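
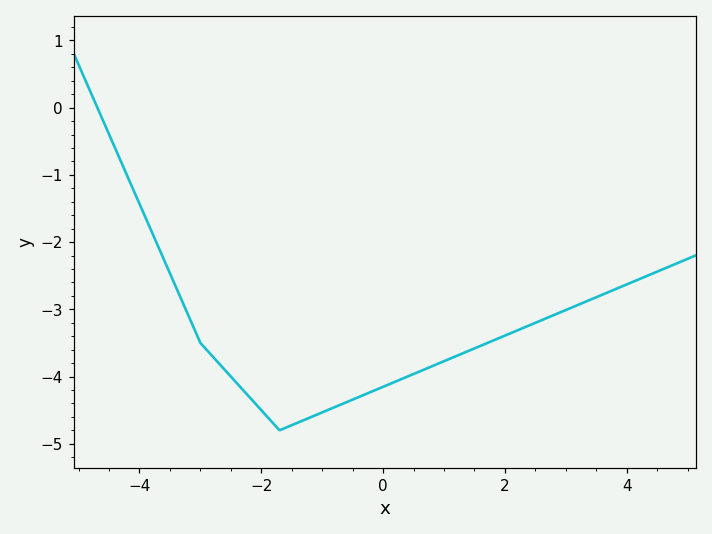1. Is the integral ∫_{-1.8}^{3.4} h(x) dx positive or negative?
negative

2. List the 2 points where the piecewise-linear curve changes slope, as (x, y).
(-3, -3.5); (-1.7, -4.8)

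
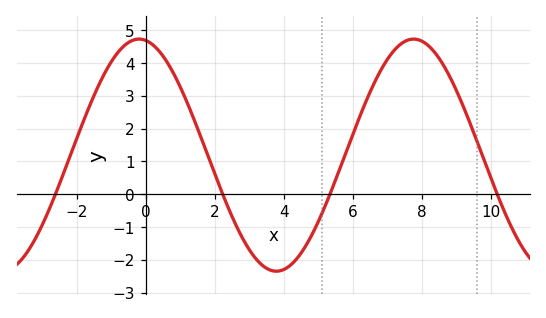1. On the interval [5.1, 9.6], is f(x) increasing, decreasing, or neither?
neither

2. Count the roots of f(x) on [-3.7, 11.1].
4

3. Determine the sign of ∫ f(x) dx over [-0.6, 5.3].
positive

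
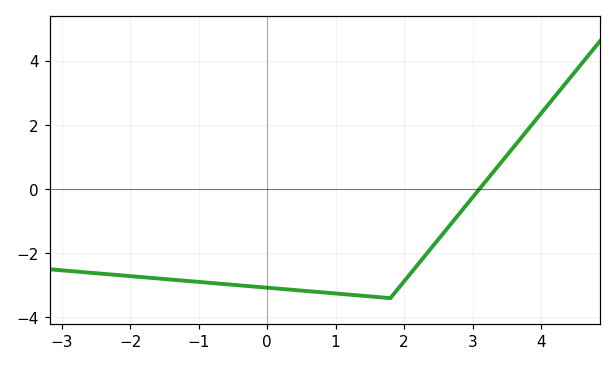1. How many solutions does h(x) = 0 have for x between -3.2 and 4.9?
1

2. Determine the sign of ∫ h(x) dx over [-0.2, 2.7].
negative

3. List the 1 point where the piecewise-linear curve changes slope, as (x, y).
(1.8, -3.4)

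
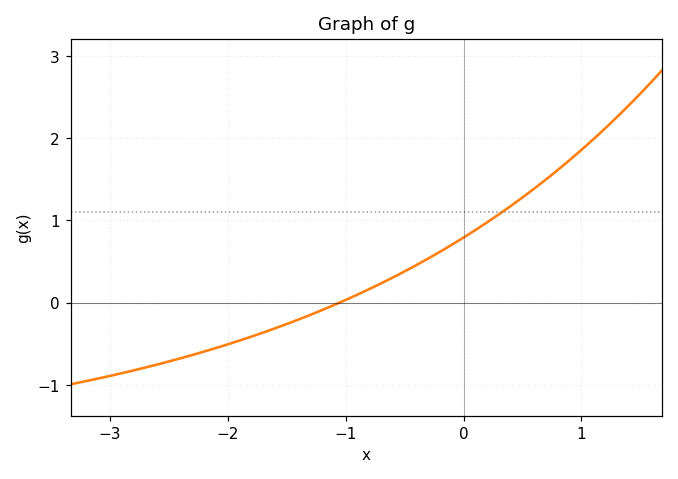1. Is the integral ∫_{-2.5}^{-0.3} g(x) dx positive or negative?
negative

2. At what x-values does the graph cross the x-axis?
-1.1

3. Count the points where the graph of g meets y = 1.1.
1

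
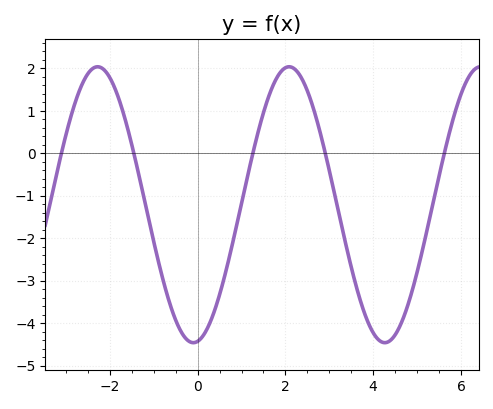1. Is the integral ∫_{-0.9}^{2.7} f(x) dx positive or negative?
negative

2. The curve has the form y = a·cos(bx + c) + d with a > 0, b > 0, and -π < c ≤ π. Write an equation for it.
y = 3.25cos(1.44x - 3) - 1.21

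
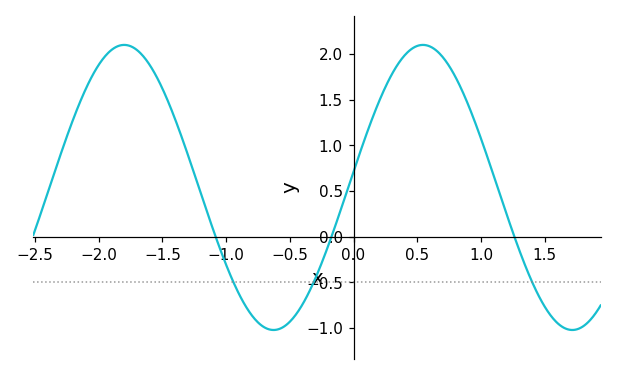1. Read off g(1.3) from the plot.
-0.15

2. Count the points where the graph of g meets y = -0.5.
3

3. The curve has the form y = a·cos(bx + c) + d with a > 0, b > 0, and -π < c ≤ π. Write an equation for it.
y = 1.56cos(2.7x - 1.5) + 0.54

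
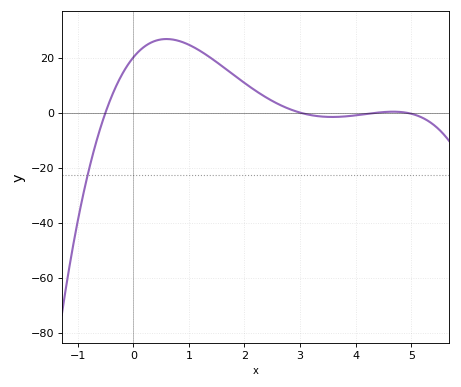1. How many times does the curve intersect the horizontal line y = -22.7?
1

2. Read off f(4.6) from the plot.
0.304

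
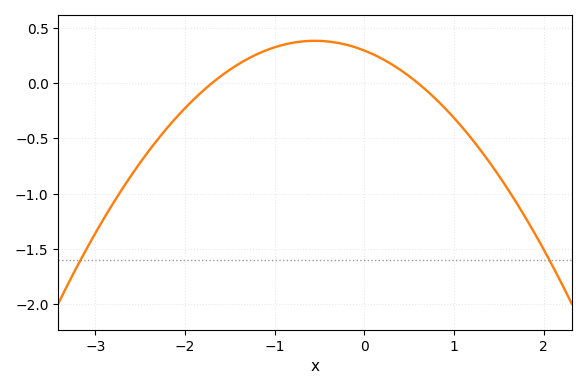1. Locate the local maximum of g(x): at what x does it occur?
-0.5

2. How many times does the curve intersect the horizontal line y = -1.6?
2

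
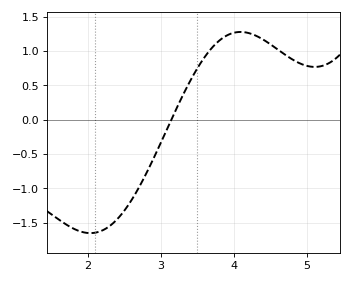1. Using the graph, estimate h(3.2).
0.15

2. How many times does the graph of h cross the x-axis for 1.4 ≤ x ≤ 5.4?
1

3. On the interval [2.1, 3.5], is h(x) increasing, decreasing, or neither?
increasing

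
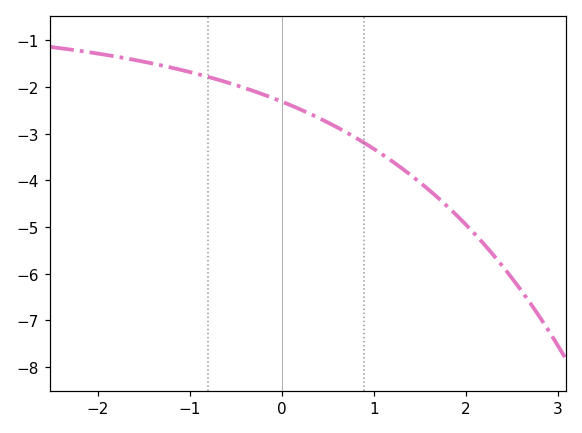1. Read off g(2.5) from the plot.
-6.09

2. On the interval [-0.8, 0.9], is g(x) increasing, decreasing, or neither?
decreasing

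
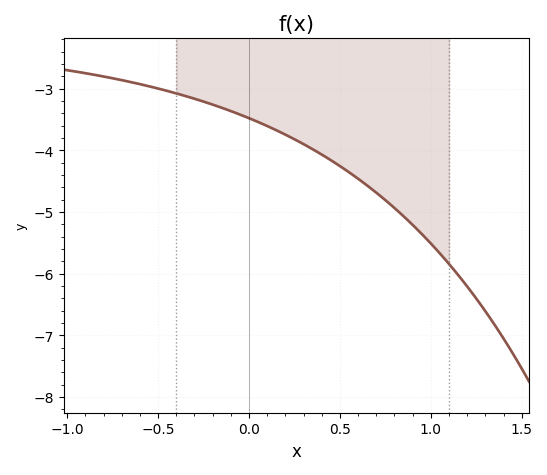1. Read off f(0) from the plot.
-3.48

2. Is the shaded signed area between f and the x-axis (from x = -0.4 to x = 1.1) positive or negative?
negative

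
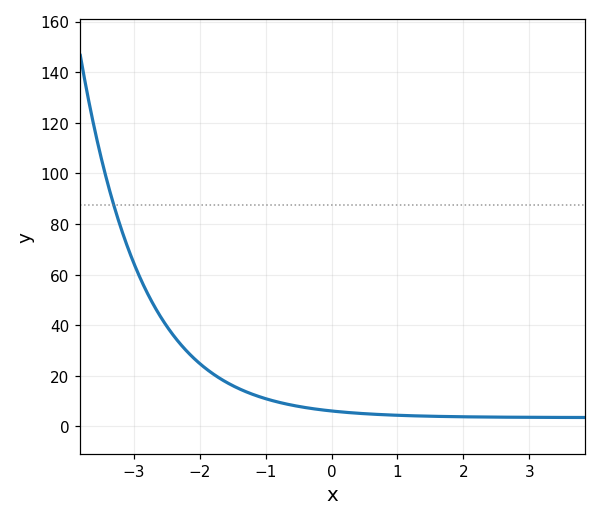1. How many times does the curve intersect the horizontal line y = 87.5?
1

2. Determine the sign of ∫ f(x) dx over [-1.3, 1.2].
positive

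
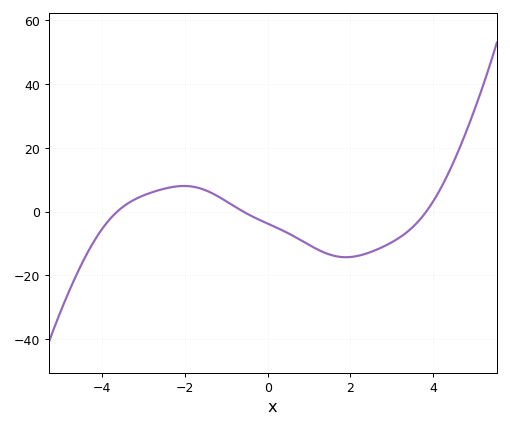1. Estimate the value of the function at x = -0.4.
-2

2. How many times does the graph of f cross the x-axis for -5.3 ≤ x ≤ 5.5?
3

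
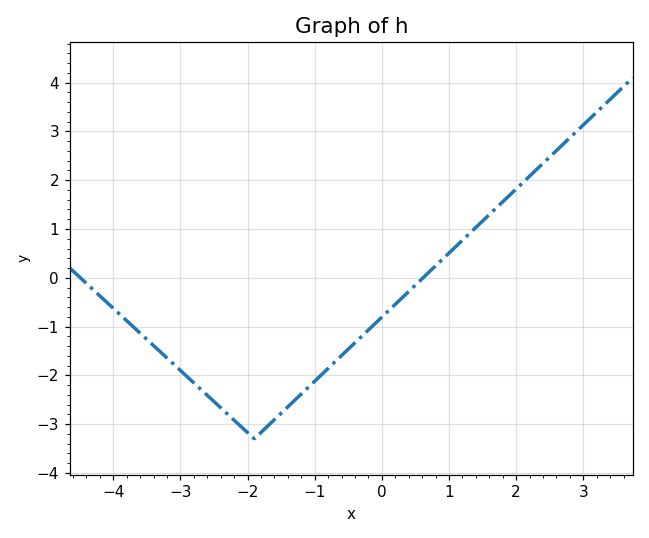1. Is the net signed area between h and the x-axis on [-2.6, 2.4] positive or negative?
negative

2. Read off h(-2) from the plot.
-3.17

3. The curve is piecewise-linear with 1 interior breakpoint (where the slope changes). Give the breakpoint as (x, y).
(-1.9, -3.3)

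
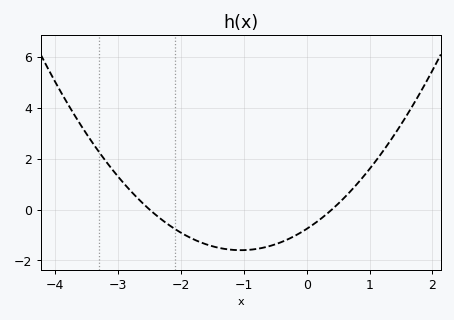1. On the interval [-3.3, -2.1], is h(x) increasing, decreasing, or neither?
decreasing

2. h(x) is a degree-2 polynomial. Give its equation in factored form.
y = 0.76(x + 2.5)(x - 0.4)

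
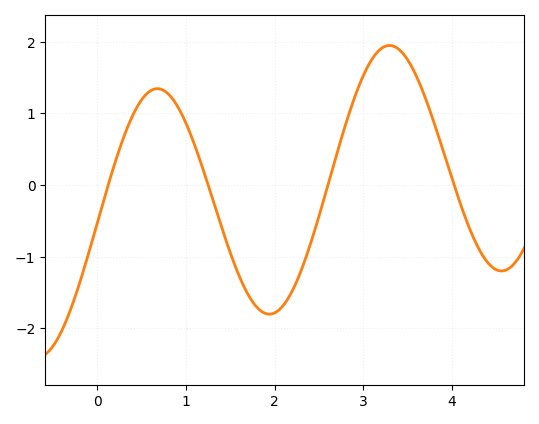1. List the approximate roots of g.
0.123, 1.25, 2.6, 4.02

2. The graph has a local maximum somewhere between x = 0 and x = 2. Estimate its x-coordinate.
0.678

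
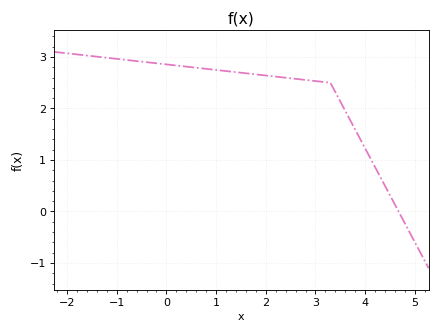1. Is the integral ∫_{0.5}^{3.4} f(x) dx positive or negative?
positive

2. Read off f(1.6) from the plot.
2.68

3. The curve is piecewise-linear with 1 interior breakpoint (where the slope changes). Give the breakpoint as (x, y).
(3.3, 2.5)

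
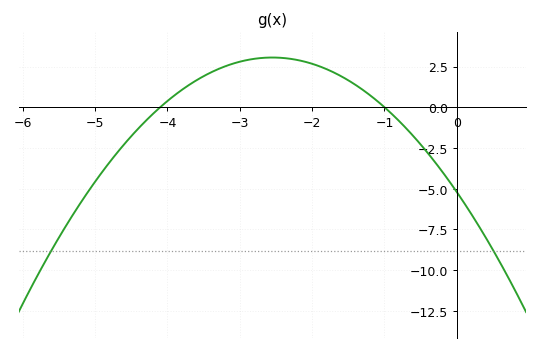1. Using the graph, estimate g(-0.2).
-3.96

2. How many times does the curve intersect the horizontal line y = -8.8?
2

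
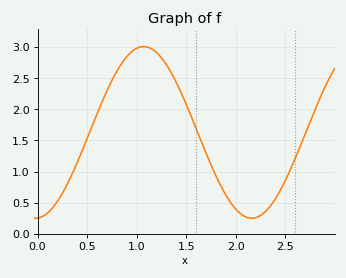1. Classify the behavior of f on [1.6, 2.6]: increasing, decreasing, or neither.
neither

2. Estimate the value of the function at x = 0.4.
1.14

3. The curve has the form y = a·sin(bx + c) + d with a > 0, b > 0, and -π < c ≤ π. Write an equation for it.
y = 1.38sin(2.88x - 1.51) + 1.63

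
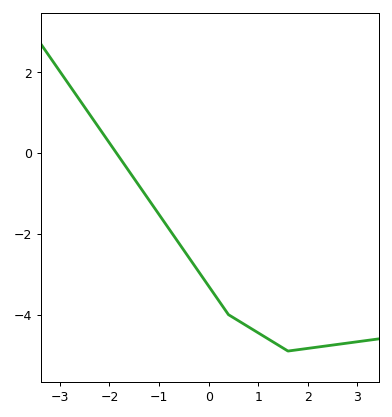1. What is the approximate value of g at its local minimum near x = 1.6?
-4.9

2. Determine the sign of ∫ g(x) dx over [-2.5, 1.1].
negative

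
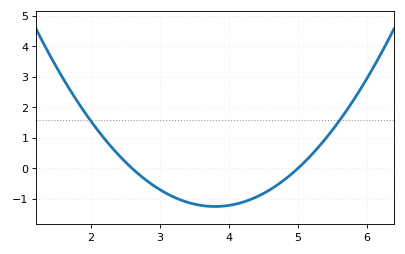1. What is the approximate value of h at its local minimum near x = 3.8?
-1.25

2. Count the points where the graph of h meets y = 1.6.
2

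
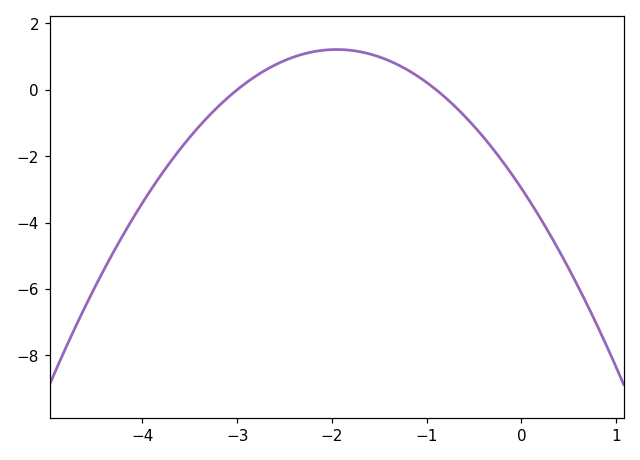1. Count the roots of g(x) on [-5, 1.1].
2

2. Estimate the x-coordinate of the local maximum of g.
-2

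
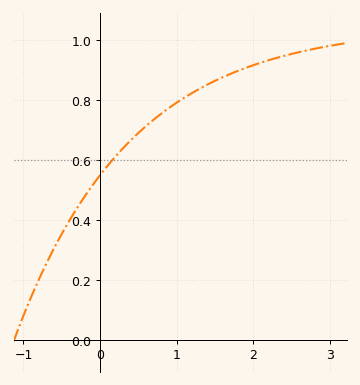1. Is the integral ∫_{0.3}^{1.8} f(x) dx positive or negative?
positive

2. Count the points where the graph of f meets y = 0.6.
1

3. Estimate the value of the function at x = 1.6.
0.876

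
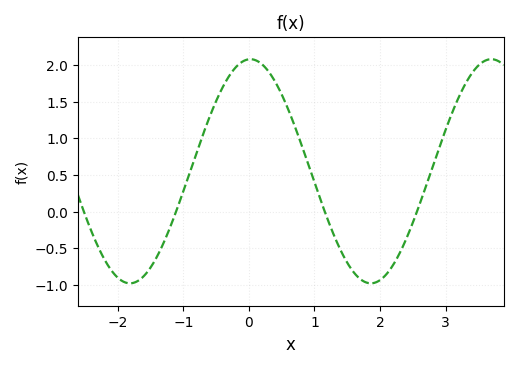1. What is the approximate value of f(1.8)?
-0.972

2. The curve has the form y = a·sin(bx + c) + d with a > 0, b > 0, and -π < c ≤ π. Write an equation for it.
y = 1.53sin(1.71x + 1.53) + 0.55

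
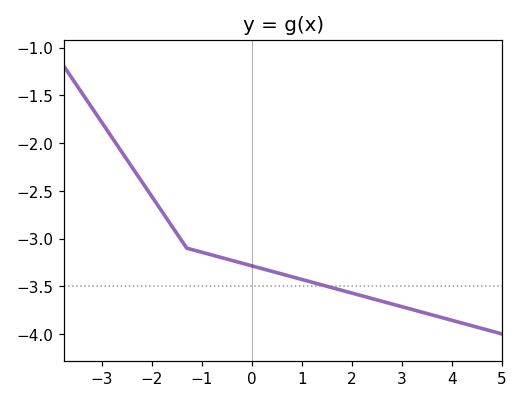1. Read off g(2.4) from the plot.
-3.65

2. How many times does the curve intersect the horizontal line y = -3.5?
1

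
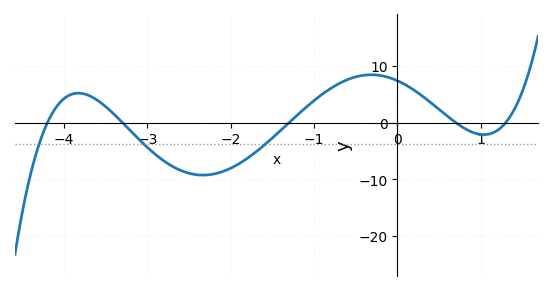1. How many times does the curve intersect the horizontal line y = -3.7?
3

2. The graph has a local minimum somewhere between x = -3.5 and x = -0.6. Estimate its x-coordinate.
-2.34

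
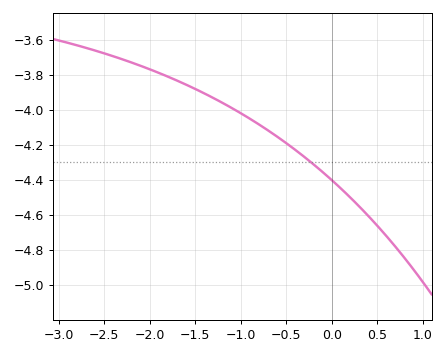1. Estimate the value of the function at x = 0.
-4.4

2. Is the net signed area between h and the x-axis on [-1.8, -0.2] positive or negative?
negative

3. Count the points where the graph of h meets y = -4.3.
1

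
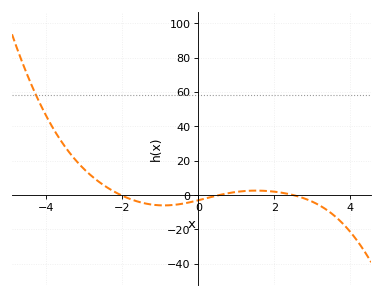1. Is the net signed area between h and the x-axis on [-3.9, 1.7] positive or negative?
positive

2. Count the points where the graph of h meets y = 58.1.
1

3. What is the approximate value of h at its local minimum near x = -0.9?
-6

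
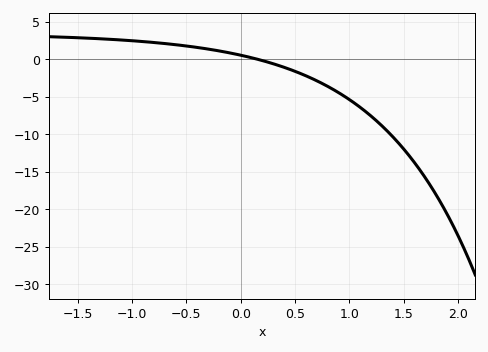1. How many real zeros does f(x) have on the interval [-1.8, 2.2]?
1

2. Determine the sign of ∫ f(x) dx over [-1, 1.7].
negative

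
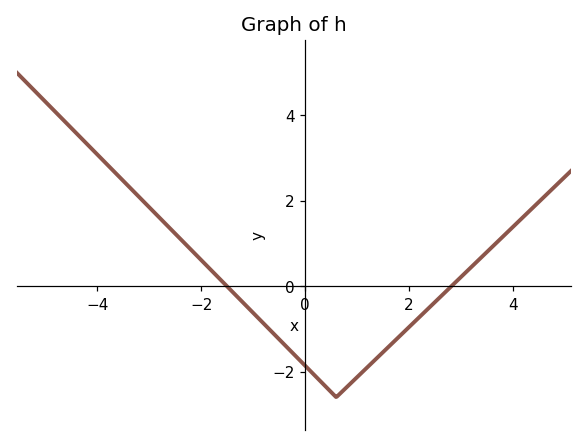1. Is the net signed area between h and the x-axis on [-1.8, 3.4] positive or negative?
negative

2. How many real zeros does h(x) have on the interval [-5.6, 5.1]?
2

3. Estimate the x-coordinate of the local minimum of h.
0.601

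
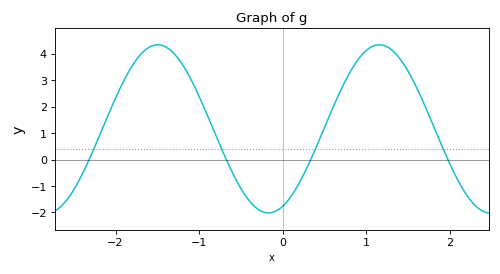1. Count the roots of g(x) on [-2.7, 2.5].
4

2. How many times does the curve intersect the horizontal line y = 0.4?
4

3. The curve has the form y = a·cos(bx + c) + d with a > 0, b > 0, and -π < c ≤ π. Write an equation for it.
y = 3.18cos(2.37x - 2.74) + 1.16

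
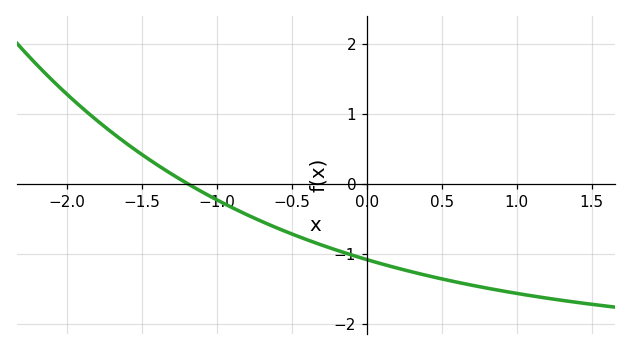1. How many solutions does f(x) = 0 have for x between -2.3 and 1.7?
1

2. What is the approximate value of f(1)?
-1.6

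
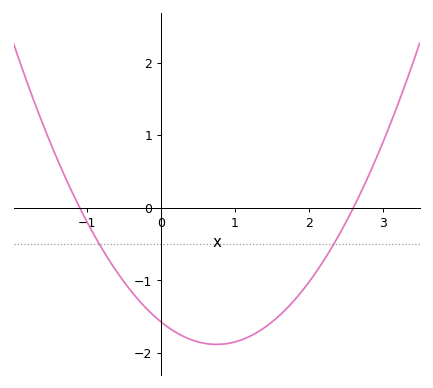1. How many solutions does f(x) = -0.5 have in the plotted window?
2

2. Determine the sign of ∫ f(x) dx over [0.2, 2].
negative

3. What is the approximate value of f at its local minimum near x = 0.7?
-1.9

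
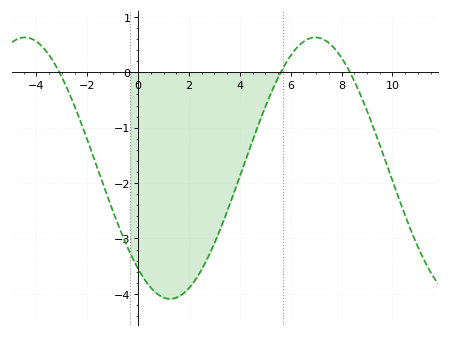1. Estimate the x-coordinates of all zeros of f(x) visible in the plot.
-3.1, 5.61, 8.33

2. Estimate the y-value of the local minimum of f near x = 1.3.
-4.09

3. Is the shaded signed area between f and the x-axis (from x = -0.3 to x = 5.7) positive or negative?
negative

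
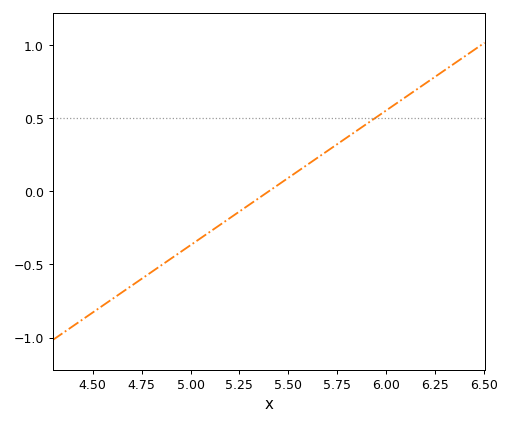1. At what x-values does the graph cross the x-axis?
5.4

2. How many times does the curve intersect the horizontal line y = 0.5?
1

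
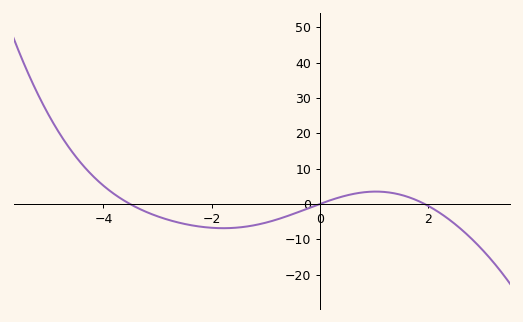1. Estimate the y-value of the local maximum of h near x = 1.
3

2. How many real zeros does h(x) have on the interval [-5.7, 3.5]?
3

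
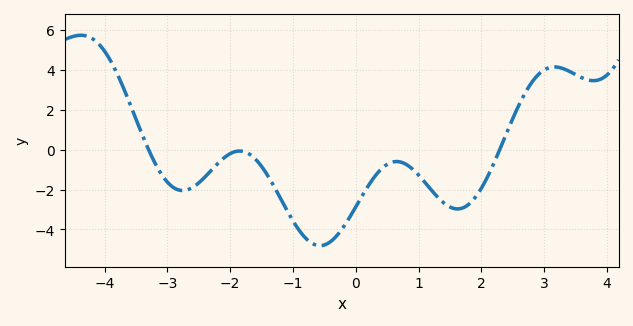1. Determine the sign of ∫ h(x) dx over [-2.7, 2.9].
negative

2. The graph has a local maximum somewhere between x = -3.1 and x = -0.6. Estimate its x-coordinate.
-1.85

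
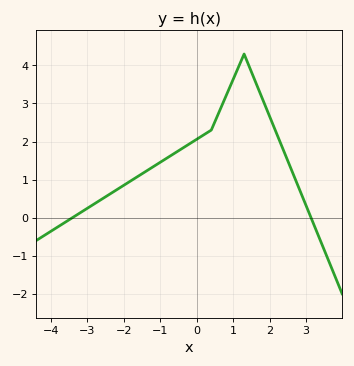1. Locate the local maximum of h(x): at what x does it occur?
1.4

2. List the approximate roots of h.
-3.4, 3.2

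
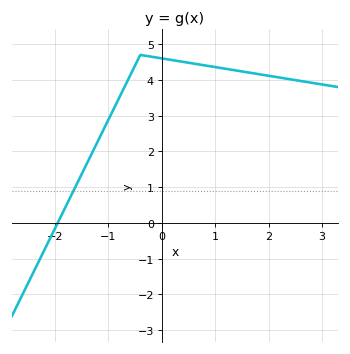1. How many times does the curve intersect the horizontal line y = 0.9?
1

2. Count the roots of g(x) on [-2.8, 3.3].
1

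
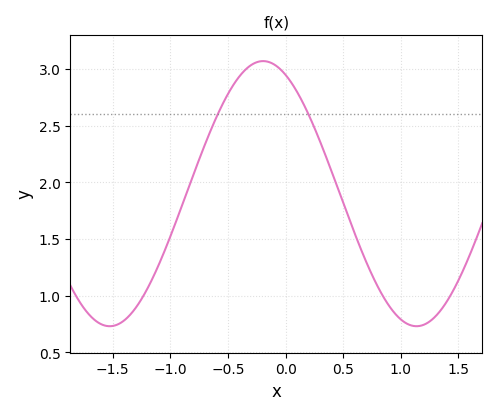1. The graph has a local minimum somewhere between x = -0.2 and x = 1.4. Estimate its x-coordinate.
1.14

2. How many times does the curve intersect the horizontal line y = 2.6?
2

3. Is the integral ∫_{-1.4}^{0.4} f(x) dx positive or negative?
positive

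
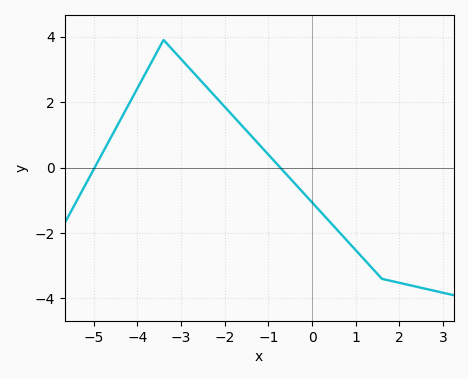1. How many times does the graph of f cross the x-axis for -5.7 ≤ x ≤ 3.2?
2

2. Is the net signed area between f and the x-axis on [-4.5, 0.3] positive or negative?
positive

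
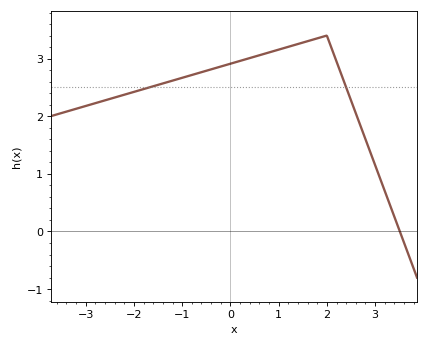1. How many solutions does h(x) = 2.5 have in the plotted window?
2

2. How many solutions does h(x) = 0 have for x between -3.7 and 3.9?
1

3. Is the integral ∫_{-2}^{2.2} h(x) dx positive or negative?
positive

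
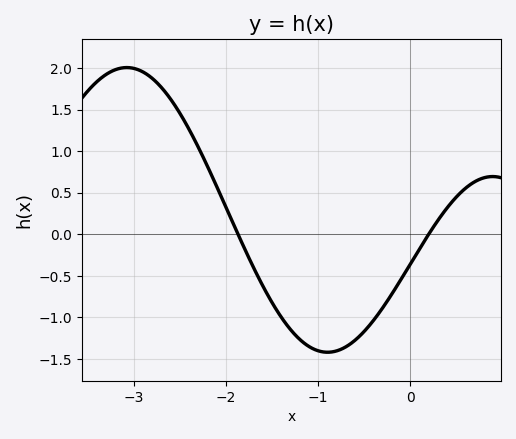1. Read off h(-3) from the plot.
2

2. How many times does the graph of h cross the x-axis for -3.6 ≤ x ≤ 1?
2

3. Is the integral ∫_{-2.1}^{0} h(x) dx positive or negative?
negative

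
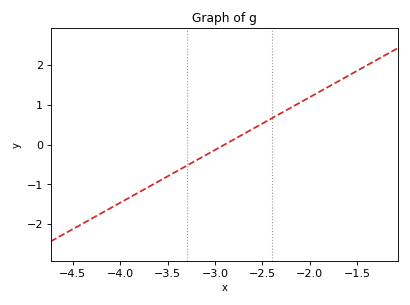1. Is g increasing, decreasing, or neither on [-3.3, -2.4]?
increasing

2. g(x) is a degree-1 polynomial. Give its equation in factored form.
y = 1.33(x + 2.9)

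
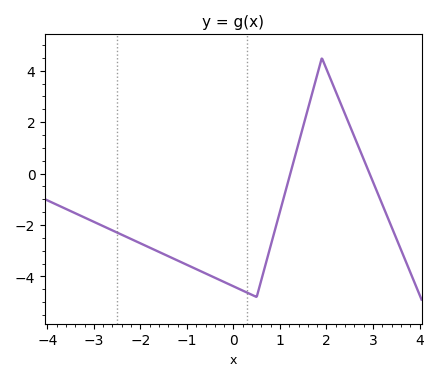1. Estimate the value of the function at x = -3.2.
-1.71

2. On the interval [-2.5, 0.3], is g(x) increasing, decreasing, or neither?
decreasing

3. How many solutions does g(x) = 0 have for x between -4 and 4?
2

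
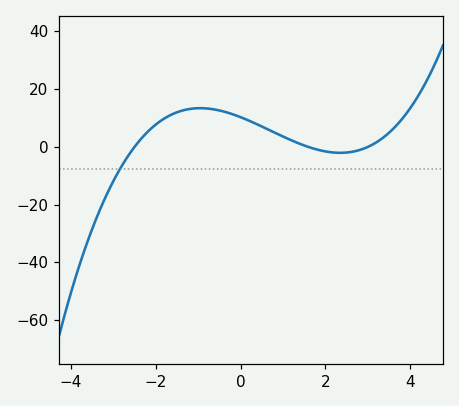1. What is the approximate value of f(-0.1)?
10.9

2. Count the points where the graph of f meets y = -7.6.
1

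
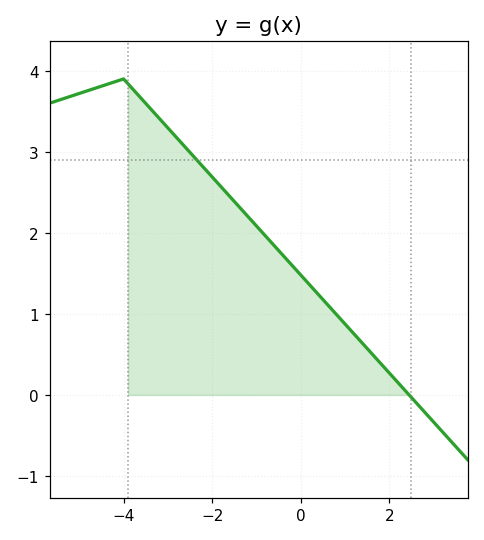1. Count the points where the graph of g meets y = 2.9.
1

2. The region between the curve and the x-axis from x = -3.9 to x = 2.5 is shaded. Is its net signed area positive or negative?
positive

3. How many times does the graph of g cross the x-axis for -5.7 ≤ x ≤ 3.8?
1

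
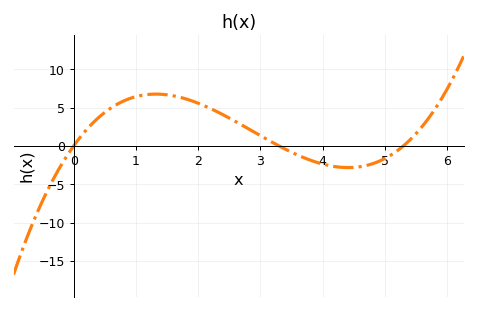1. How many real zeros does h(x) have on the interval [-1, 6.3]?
3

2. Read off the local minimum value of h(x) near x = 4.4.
-3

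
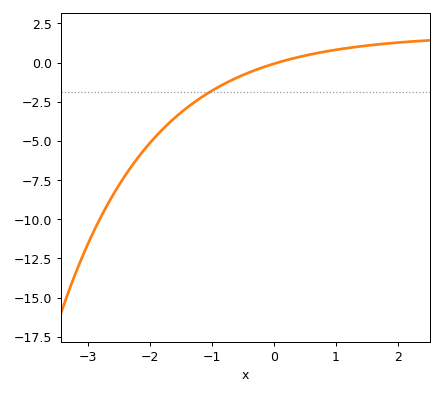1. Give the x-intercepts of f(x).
0.067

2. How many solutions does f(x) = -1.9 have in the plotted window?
1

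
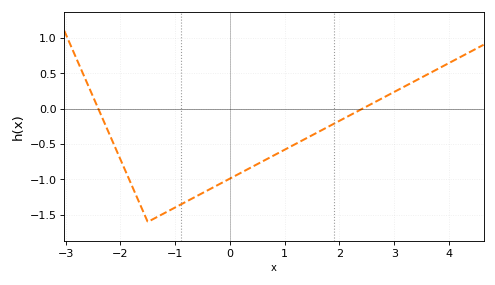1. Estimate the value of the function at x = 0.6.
-0.75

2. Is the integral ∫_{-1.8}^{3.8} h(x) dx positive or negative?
negative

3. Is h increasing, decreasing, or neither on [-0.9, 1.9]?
increasing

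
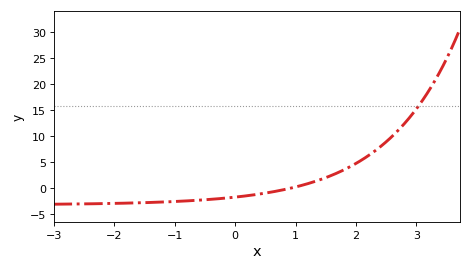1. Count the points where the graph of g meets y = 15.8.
1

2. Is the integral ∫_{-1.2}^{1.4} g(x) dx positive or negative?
negative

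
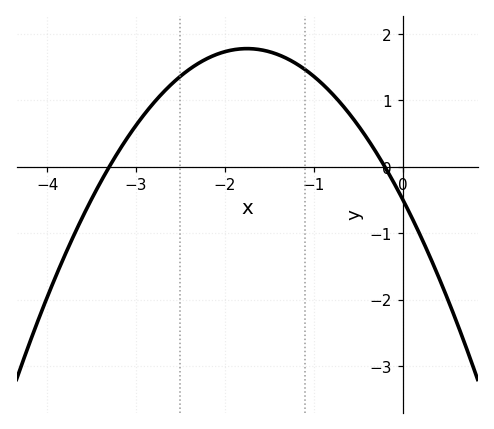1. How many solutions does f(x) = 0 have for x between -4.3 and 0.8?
2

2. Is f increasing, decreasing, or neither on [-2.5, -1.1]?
neither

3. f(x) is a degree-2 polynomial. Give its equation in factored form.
y = -0.74(x + 3.3)(x + 0.2)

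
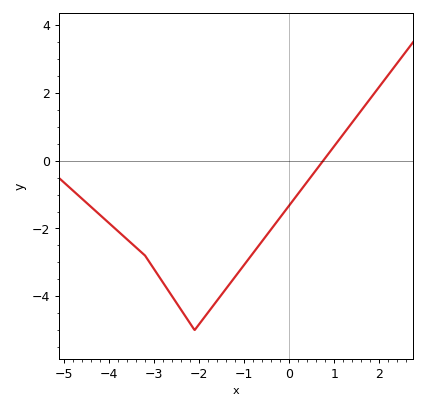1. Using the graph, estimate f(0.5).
-0.4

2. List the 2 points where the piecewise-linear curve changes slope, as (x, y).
(-3.2, -2.8); (-2.1, -5)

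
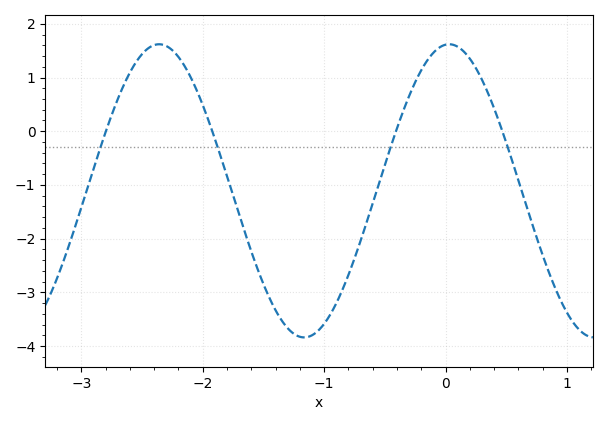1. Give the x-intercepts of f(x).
-2.8, -1.9, -0.4, 0.5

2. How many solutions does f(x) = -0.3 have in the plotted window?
4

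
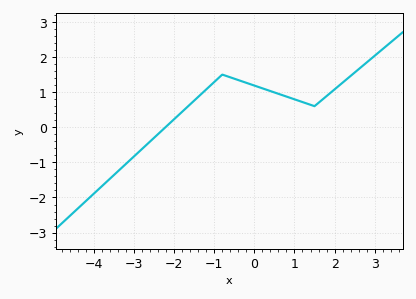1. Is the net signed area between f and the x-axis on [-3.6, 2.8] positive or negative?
positive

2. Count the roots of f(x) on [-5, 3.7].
1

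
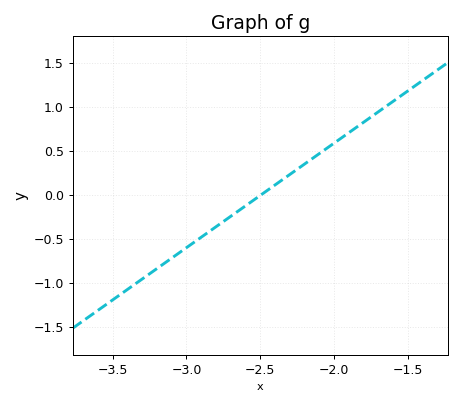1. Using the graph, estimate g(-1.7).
0.95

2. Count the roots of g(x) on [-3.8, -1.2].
1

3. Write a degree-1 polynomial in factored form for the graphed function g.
y = 1.19(x + 2.5)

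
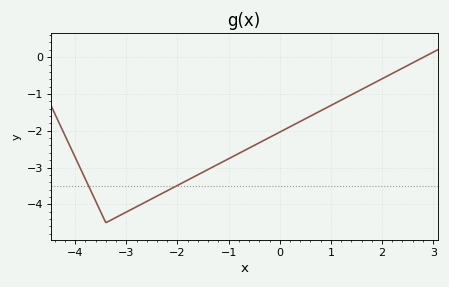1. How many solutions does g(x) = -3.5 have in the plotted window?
2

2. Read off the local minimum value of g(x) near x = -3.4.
-4.5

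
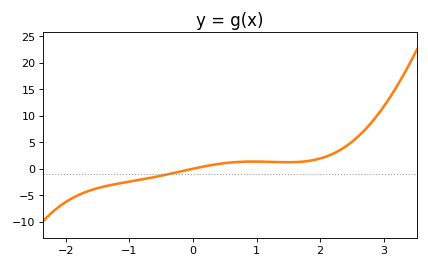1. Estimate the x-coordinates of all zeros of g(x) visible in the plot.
-0.011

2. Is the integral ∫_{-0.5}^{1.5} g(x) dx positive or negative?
positive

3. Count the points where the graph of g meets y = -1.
1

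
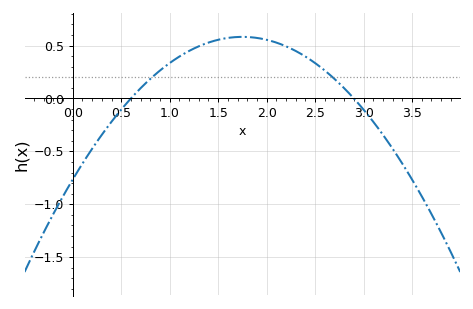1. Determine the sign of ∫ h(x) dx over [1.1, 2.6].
positive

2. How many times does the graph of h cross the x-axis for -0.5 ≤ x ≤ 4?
2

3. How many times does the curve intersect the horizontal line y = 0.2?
2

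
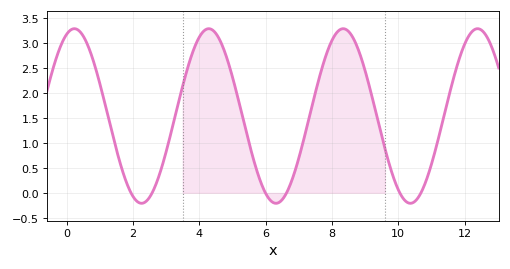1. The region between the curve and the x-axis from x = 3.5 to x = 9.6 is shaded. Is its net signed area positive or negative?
positive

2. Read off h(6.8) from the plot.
0.25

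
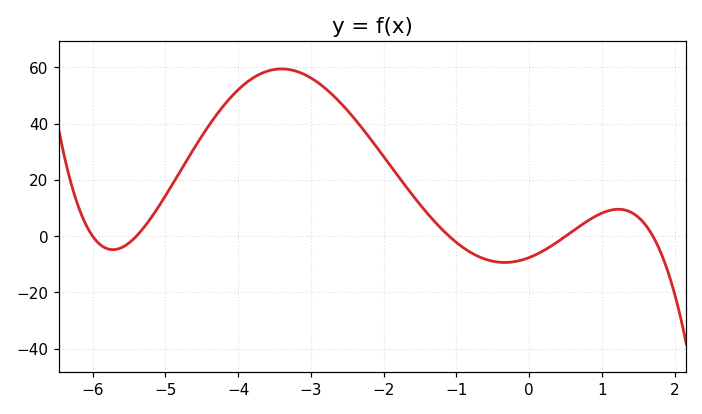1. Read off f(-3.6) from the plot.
58.7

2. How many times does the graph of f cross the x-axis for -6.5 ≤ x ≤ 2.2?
5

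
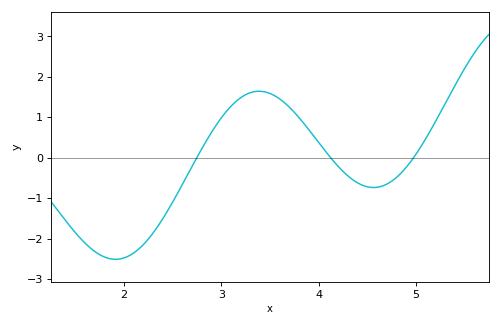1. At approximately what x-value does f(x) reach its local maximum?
3.39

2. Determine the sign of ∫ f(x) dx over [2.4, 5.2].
positive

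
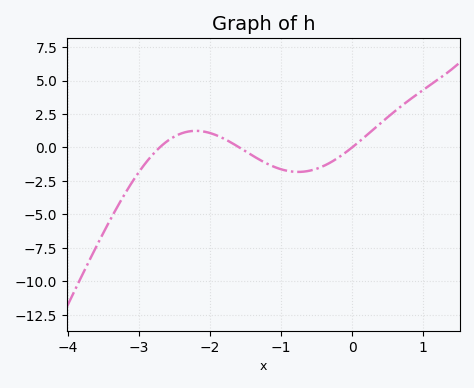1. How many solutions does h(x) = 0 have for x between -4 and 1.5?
3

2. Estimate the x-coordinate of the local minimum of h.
-0.8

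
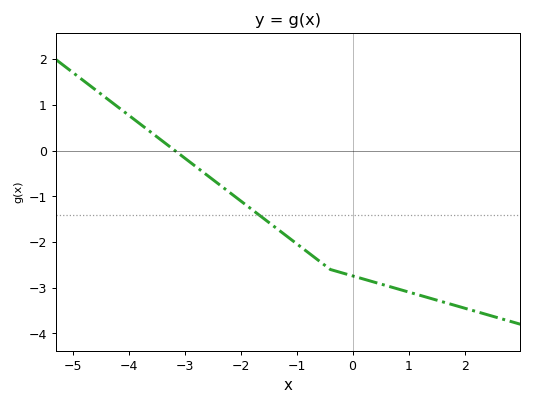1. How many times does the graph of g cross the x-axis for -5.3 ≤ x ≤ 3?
1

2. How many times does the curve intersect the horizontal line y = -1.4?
1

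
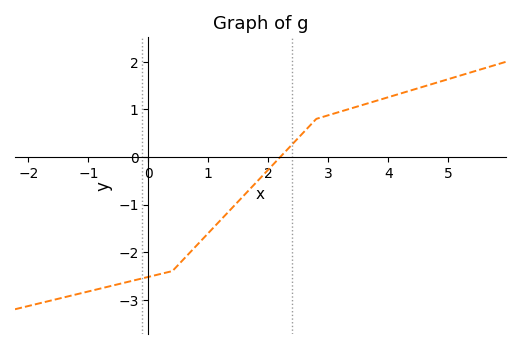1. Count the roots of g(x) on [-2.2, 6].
1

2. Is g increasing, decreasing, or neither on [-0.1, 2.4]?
increasing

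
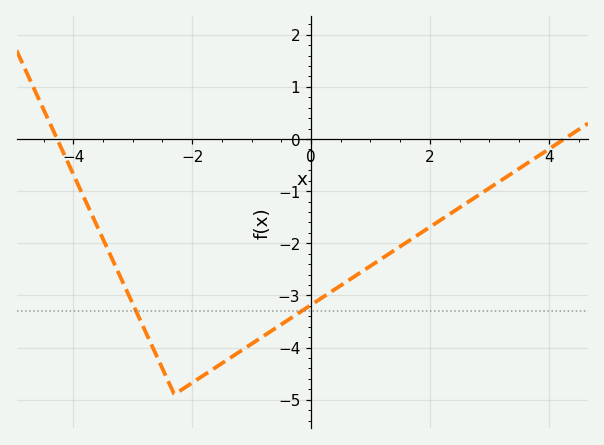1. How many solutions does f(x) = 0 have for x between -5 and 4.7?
2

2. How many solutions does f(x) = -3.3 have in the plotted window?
2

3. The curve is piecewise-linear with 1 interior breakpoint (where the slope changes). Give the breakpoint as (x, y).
(-2.3, -4.9)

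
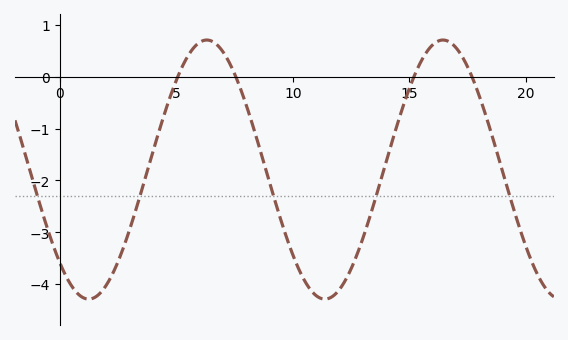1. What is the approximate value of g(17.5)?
0.2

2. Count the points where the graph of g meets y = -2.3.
5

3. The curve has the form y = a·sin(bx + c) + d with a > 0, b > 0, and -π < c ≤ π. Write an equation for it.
y = 2.5sin(0.62x - 2.3) - 1.79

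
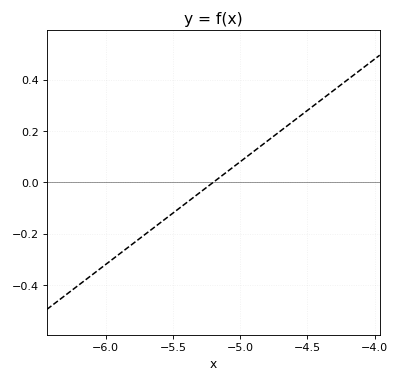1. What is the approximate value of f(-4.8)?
0.16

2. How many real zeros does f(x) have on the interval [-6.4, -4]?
1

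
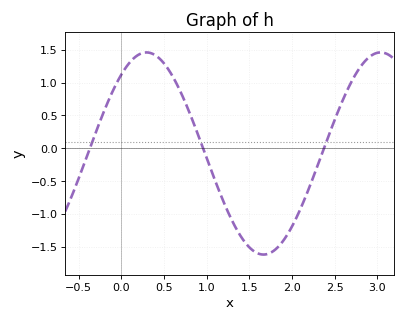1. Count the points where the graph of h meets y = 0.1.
3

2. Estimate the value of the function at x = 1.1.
-0.502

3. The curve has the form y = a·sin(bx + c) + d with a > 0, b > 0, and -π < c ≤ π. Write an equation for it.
y = 1.54sin(2.29x + 0.9) - 0.08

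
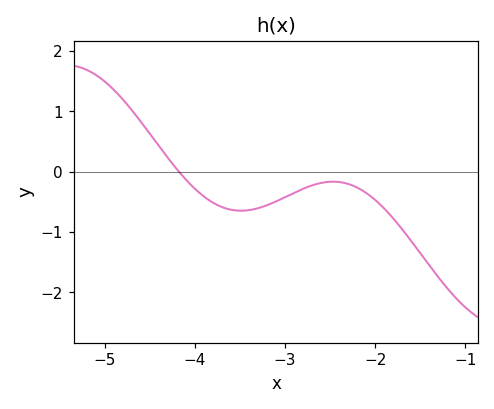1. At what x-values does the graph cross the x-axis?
-4.18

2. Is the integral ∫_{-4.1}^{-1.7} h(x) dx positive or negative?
negative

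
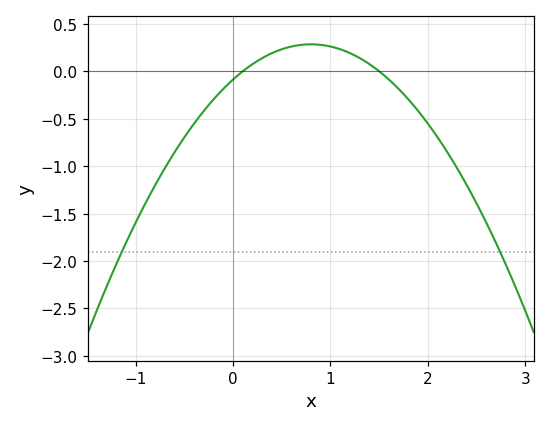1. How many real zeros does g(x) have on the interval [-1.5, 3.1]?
2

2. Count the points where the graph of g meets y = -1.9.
2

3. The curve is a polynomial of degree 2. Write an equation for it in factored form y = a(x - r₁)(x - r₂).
y = -0.58(x - 0.1)(x - 1.5)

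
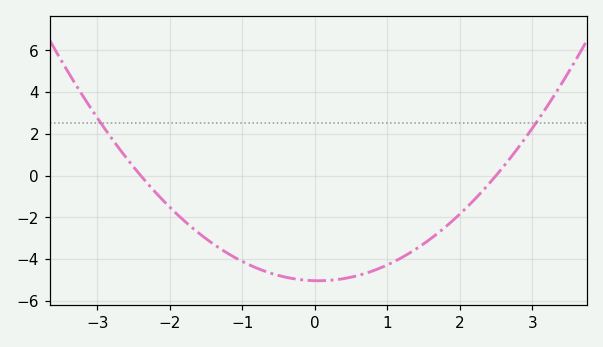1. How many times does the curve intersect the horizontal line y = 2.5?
2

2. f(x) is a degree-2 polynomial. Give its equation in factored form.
y = 0.84(x + 2.4)(x - 2.5)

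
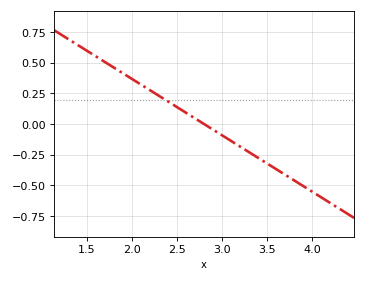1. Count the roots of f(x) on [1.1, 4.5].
1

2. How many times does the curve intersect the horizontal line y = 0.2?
1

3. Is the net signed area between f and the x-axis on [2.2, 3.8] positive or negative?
negative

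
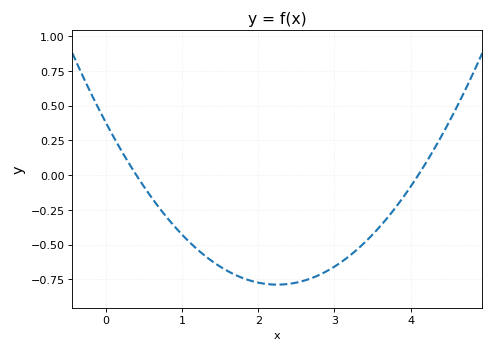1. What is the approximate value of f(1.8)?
-0.74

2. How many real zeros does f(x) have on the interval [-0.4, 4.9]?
2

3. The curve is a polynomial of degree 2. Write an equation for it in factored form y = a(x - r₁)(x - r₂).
y = 0.23(x - 0.4)(x - 4.1)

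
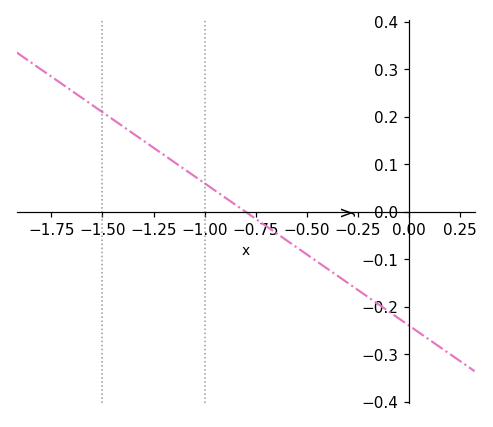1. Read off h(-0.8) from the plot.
0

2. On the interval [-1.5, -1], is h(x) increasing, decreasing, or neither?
decreasing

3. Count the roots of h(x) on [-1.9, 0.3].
1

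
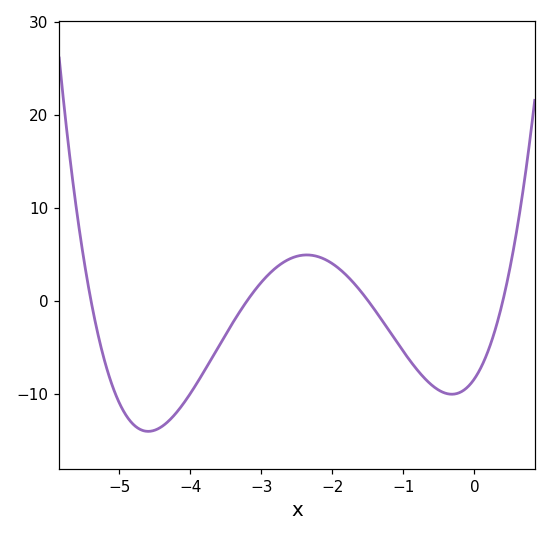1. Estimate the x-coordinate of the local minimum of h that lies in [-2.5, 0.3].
-0.3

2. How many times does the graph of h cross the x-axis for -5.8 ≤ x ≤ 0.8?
4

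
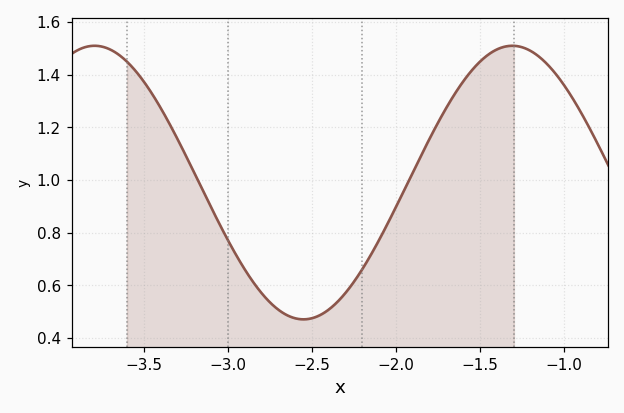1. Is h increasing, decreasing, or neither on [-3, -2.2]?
neither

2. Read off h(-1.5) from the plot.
1.45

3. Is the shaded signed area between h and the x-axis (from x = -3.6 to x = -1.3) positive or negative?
positive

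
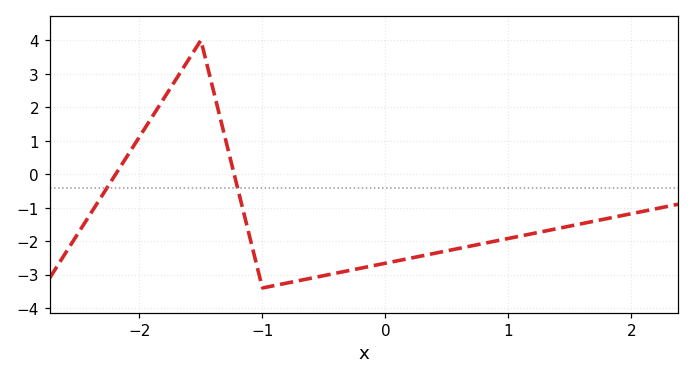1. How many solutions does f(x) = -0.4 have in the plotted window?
2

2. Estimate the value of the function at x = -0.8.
-3.3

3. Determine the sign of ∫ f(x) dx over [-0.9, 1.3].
negative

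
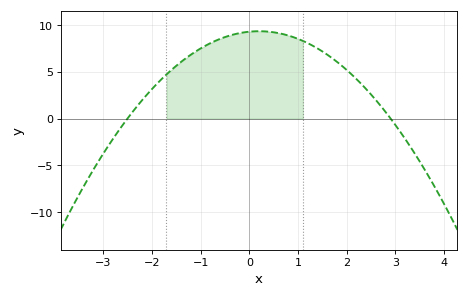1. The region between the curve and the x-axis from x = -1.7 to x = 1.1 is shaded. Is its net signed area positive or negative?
positive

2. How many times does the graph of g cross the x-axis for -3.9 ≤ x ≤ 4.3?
2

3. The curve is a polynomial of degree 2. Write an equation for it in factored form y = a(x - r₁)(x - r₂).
y = -1.28(x + 2.5)(x - 2.9)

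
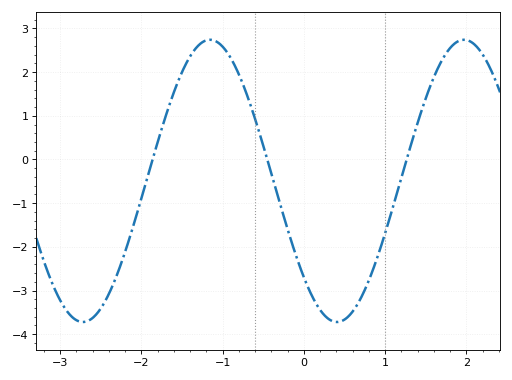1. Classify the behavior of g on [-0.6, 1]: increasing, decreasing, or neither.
neither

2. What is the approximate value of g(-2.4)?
-3.1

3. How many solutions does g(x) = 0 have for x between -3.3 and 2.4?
3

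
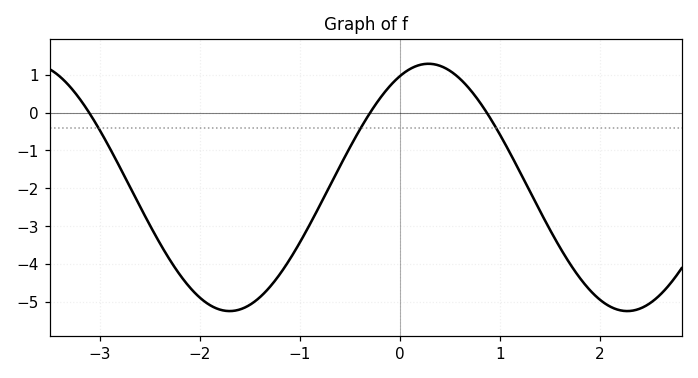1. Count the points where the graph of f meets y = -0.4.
3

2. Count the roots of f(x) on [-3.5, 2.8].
3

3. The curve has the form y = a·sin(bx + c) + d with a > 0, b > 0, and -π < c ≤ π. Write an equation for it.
y = 3.27sin(1.58x + 1.12) - 1.98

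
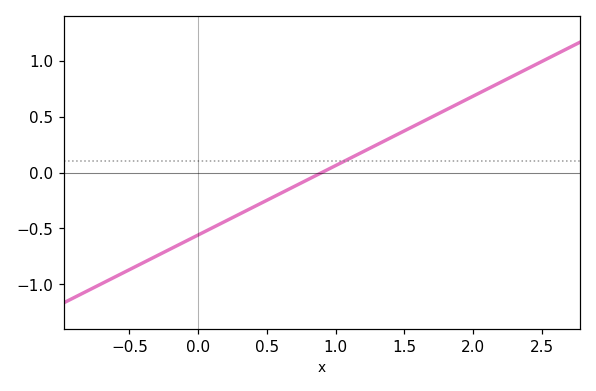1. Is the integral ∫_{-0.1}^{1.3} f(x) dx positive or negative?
negative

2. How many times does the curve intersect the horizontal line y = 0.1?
1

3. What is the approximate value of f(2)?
0.682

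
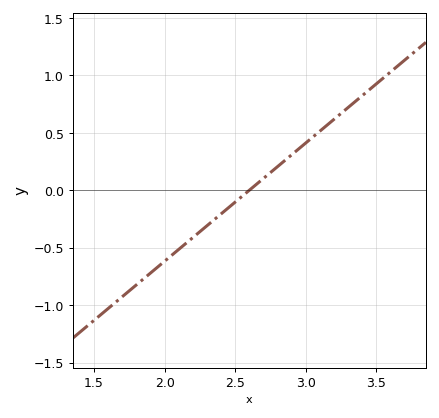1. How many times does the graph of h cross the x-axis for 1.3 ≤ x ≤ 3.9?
1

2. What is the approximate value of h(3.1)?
0.5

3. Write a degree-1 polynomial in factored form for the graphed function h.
y = 1.03(x - 2.6)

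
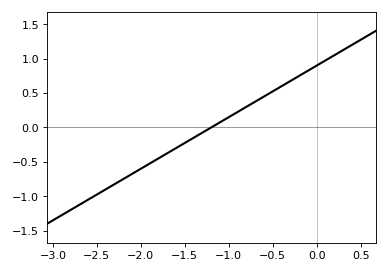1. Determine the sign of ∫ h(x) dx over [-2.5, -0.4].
negative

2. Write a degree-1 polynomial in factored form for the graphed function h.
y = 0.75(x + 1.2)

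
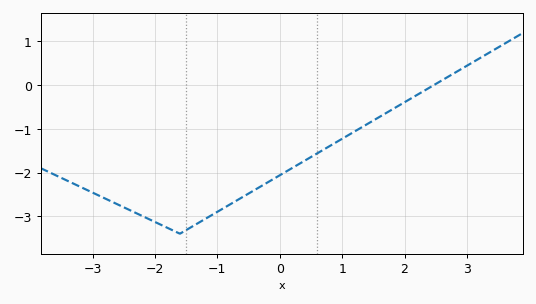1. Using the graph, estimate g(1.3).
-1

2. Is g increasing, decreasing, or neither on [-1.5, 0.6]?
increasing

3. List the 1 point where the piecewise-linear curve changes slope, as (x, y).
(-1.6, -3.4)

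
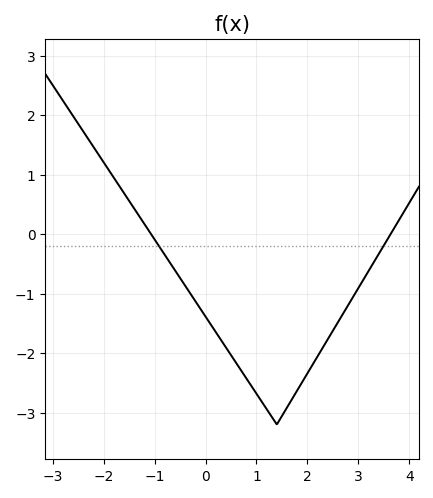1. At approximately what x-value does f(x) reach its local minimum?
1.4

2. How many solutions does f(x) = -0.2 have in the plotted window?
2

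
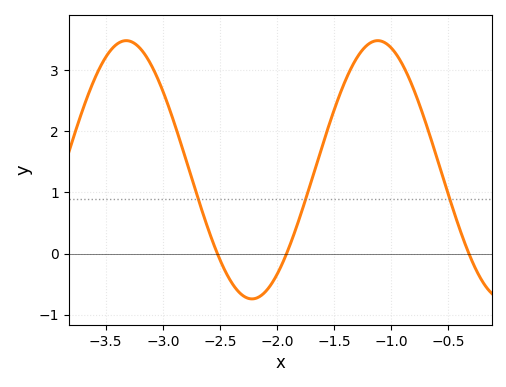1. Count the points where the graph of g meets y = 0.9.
3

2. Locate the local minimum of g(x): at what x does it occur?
-2.2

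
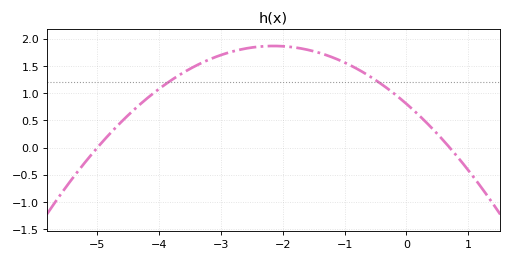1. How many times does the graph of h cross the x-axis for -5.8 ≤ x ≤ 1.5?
2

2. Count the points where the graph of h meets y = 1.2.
2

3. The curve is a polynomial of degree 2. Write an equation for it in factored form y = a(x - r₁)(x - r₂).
y = -0.23(x + 5)(x - 0.7)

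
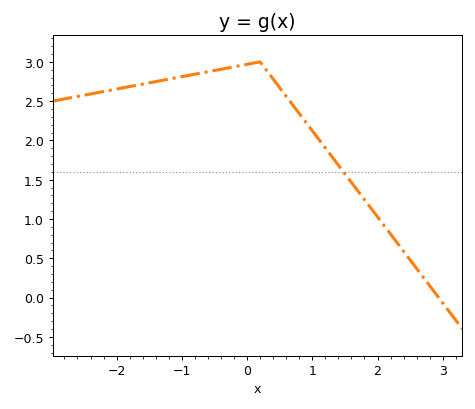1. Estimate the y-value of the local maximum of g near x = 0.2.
3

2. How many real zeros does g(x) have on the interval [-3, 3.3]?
1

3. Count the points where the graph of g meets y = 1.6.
1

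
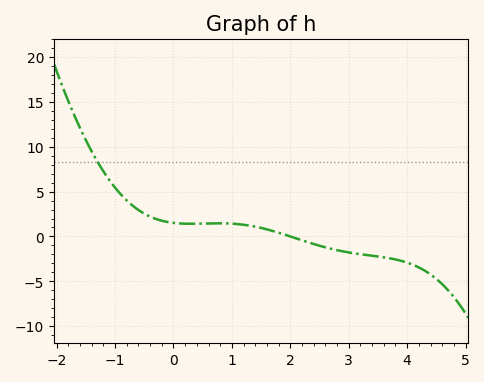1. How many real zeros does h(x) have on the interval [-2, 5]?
1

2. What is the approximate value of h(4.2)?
-3.45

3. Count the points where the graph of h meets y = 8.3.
1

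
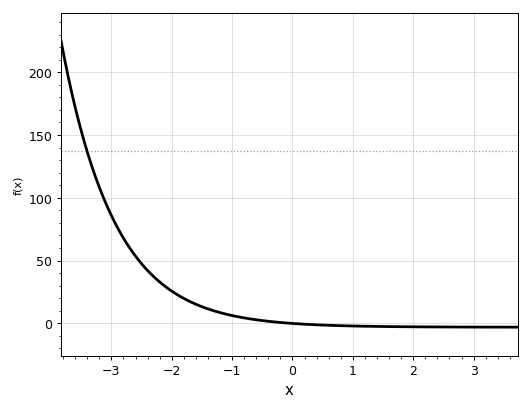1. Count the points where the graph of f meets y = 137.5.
1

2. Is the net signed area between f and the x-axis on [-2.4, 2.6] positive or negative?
positive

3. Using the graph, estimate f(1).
-2.17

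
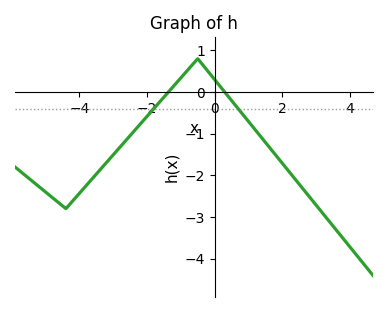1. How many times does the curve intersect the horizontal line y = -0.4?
2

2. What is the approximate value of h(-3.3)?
-1.78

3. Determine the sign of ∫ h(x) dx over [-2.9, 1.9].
negative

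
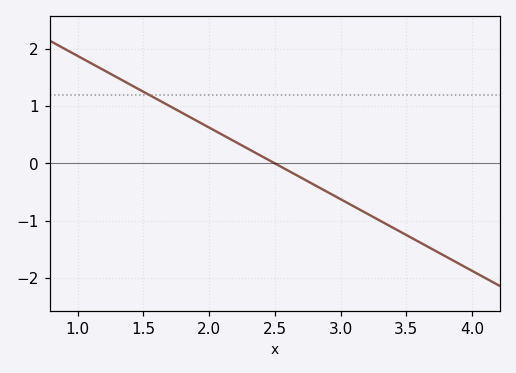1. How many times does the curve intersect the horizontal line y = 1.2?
1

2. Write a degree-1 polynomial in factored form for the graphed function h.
y = -1.25(x - 2.5)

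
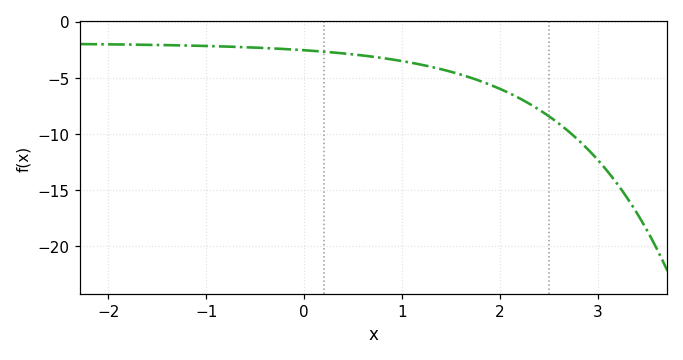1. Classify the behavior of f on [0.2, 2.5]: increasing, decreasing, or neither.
decreasing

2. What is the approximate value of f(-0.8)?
-2.22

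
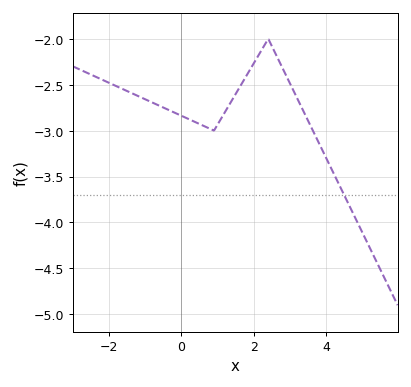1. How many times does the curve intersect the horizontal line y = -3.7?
1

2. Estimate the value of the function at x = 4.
-3.3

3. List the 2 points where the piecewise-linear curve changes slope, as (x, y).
(0.9, -3); (2.4, -2)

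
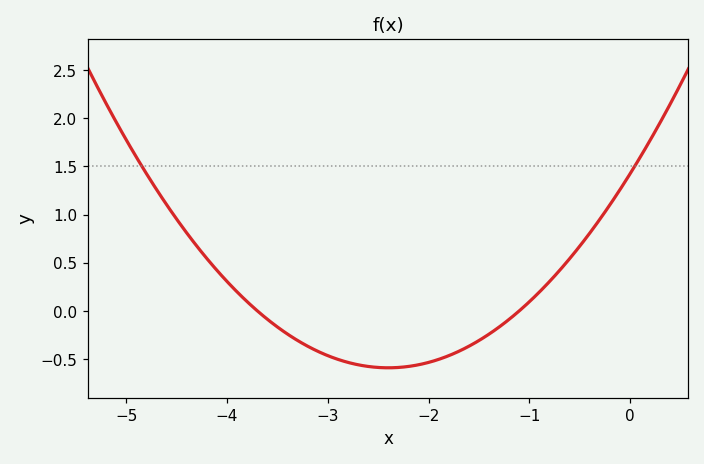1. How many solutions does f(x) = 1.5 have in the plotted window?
2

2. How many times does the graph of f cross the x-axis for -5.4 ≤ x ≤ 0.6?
2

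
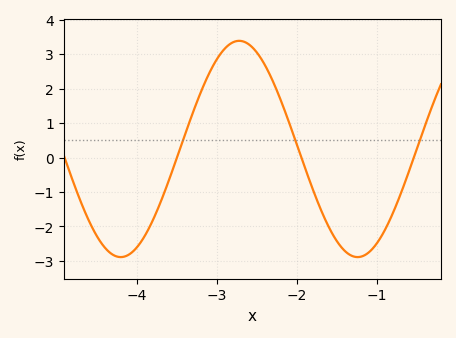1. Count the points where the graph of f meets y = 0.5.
3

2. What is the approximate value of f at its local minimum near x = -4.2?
-2.89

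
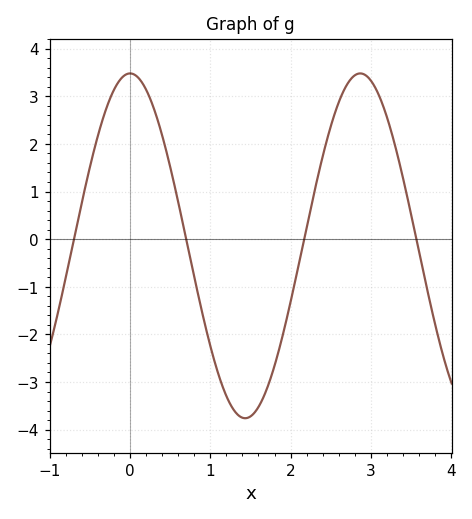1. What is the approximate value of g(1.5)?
-3.72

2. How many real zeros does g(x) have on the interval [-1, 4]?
4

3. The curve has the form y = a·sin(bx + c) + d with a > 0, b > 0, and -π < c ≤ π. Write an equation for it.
y = 3.62sin(2.19x + 1.57) - 0.14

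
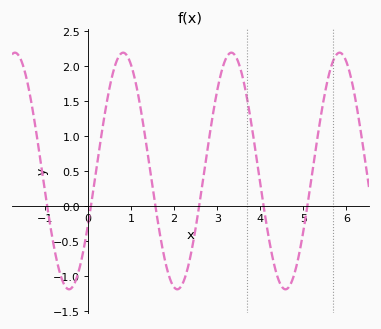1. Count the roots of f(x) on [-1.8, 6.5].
6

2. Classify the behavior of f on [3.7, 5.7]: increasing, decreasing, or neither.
neither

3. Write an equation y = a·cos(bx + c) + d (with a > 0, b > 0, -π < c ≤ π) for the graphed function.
y = 1.69cos(2.5x - 2) + 0.5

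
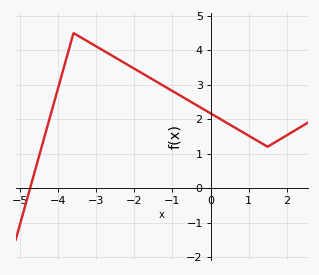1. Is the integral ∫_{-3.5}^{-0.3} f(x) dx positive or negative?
positive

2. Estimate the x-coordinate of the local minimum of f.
1.6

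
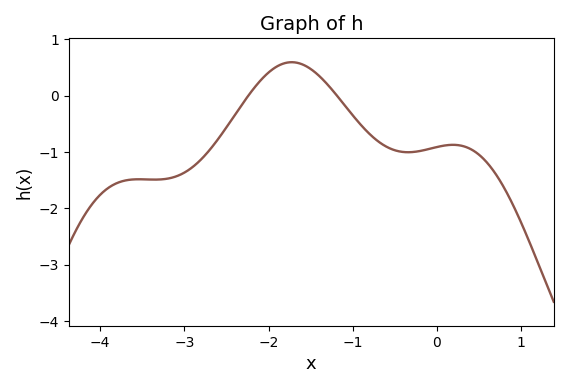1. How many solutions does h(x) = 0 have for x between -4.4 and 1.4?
2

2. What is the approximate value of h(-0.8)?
-0.682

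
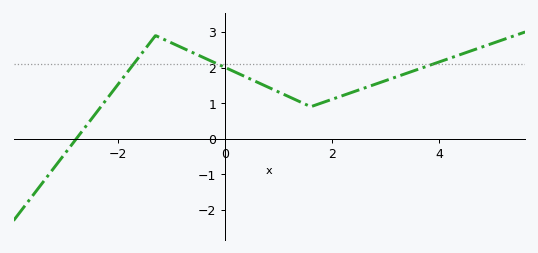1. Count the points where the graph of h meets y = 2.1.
3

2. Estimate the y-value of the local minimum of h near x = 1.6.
0.9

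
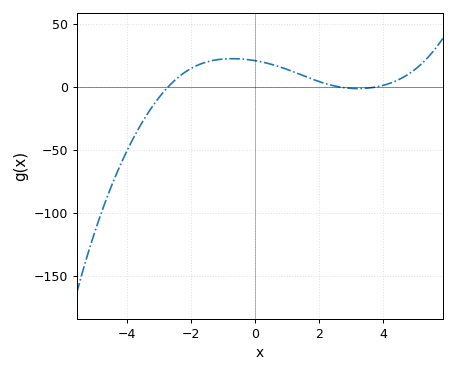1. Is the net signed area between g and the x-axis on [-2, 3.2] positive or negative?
positive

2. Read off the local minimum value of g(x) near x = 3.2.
0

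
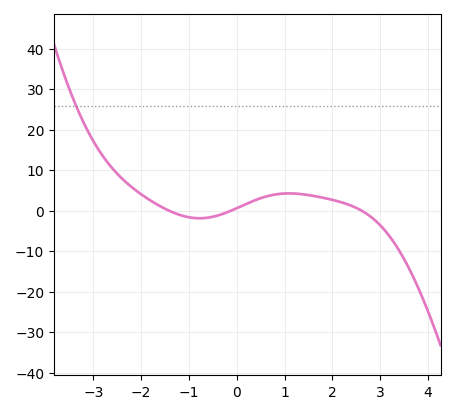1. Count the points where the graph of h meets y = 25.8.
1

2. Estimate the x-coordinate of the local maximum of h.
1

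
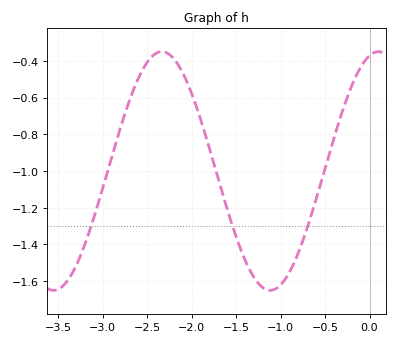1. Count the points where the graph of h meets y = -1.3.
3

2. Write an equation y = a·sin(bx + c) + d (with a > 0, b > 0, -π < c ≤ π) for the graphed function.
y = 0.65sin(2.58x + 1.31) - 1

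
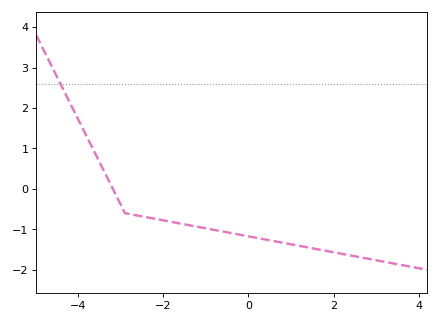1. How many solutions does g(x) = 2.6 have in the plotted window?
1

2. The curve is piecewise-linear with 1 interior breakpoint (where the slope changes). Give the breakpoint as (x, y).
(-2.9, -0.6)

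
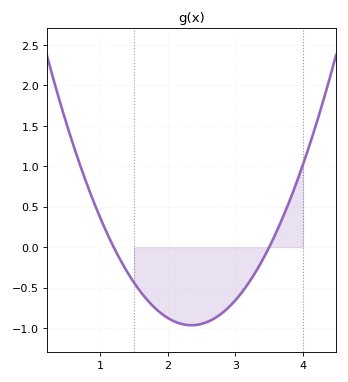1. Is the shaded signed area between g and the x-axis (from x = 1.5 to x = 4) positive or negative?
negative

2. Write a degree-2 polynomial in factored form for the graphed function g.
y = 0.73(x - 1.2)(x - 3.5)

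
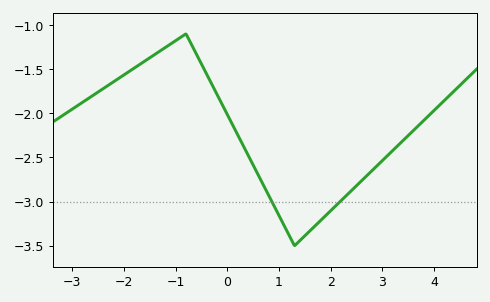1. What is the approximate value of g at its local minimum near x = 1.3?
-3.5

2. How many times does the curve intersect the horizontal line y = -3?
2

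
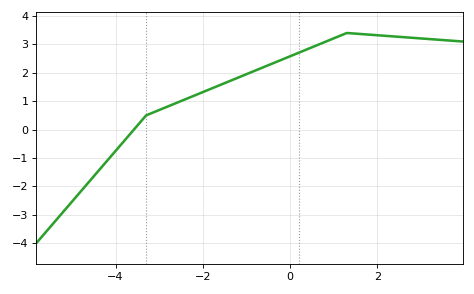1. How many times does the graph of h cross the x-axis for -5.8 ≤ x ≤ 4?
1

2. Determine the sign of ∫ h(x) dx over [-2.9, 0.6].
positive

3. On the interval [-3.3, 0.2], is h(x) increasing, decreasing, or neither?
increasing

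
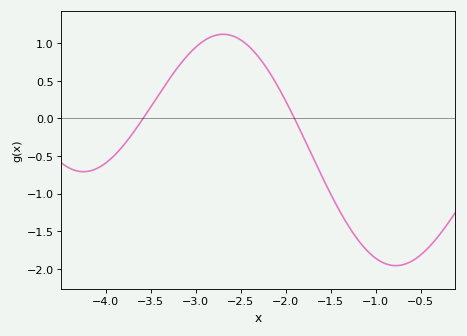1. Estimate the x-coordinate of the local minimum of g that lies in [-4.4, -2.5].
-4.2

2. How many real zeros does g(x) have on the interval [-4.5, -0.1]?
2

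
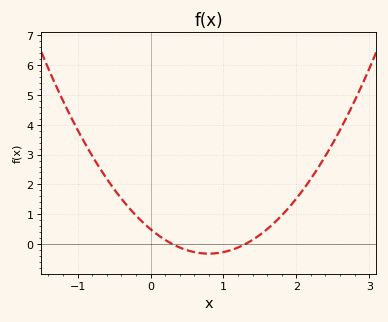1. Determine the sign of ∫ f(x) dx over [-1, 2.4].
positive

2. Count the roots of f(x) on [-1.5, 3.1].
2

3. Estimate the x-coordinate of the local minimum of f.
0.8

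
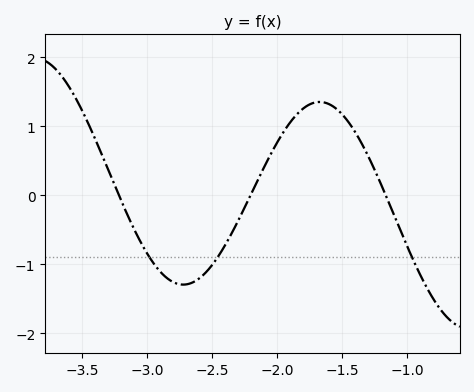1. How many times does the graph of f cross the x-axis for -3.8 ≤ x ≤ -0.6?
3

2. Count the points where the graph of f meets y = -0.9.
3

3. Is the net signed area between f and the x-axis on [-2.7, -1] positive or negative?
positive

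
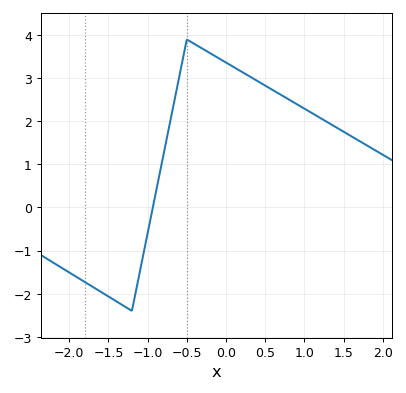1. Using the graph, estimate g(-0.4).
3.79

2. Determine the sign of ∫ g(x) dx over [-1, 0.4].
positive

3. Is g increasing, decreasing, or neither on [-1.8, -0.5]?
neither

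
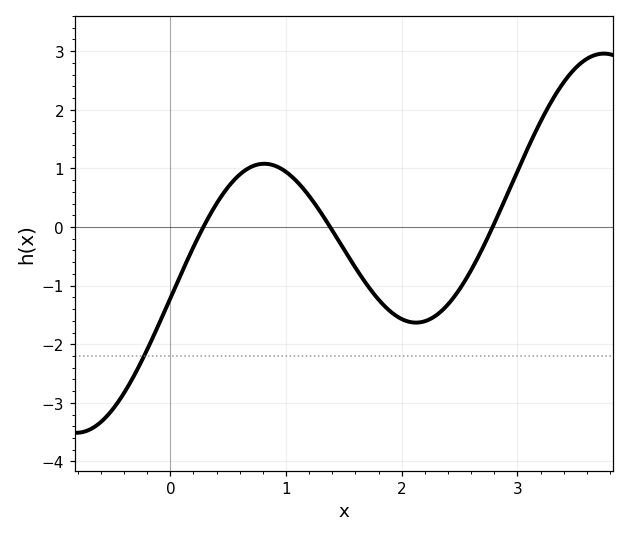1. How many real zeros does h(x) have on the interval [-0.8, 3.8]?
3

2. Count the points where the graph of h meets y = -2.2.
1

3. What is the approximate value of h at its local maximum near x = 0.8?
1.08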